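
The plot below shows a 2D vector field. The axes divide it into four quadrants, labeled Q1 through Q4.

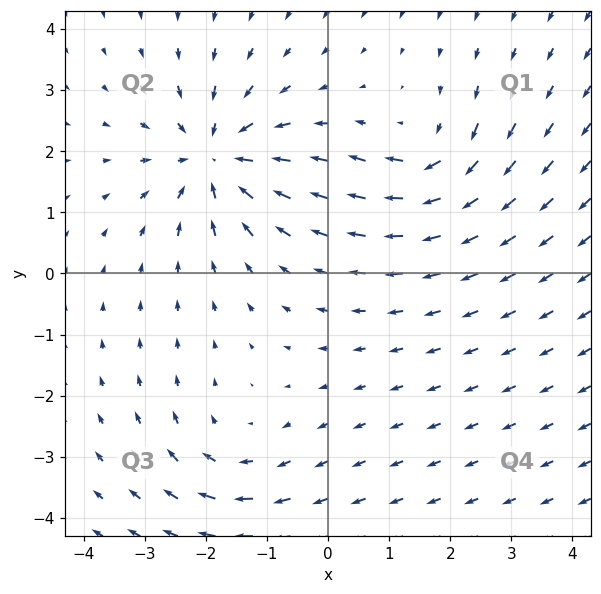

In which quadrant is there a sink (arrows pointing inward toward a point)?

The sink sits at approximately (-1.8, 1.9), which lies in quadrant Q2. The divergence there is about -5, negative as expected for a sink.

Q2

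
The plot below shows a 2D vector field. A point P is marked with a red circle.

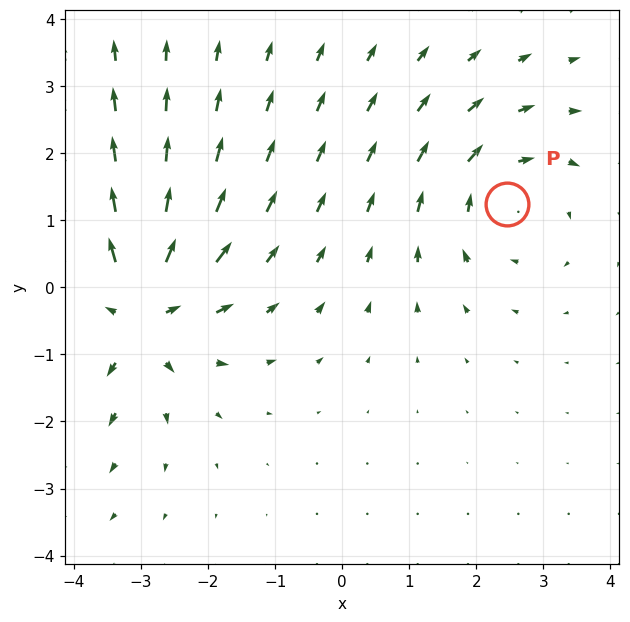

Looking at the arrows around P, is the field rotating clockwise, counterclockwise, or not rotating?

Near P at (2.5, 1.2) the arrows circulate clockwise. The curl (z-component) there is about -3; negative curl means clockwise rotation.

clockwise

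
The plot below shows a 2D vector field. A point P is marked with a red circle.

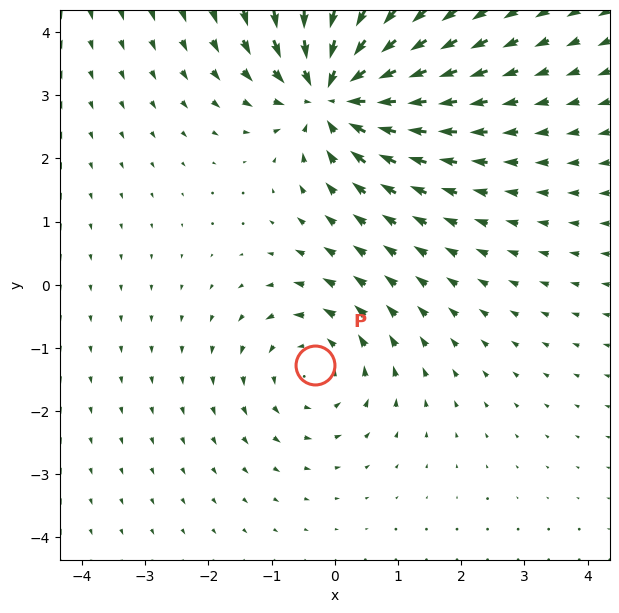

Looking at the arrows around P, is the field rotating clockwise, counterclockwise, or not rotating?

counterclockwise

Near P at (-0.3, -1.3) the arrows circulate counterclockwise. The curl (z-component) there is about +3; positive curl means counterclockwise rotation.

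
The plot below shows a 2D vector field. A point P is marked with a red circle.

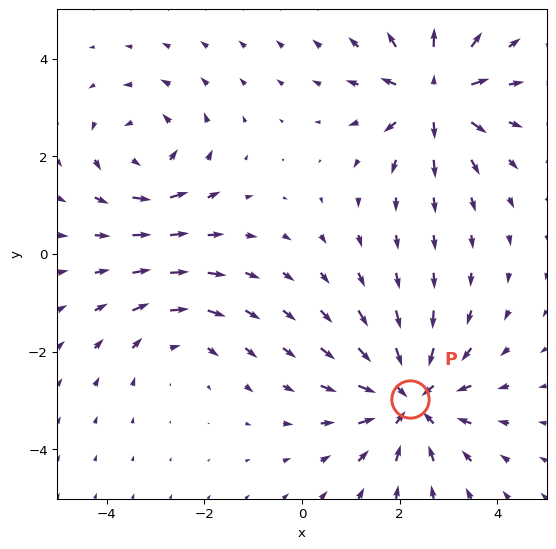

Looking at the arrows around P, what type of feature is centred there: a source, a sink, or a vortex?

At P (2.2, -3.0) the arrows converge inward. Divergence about -5, curl ≈0 — negative divergence with near-zero curl is a sink.

sink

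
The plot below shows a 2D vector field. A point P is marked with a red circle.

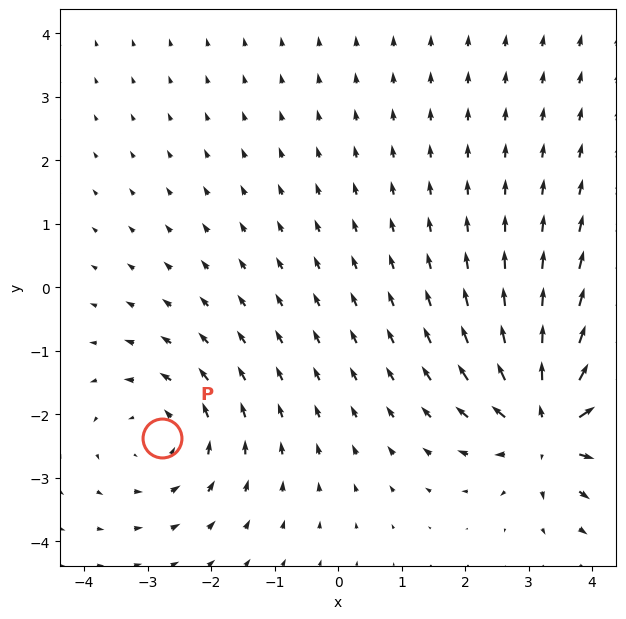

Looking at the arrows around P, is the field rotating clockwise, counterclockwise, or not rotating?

Near P at (-2.8, -2.4) the arrows circulate counterclockwise. The curl (z-component) there is about +3; positive curl means counterclockwise rotation.

counterclockwise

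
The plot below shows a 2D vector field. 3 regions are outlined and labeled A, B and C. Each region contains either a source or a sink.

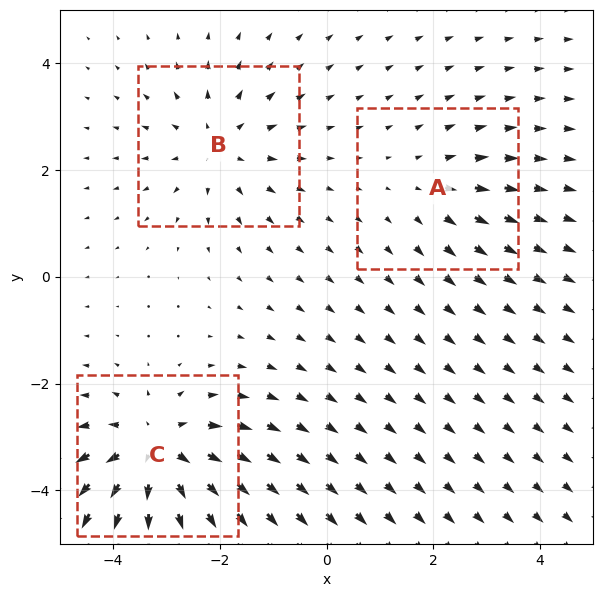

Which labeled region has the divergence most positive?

C

Divergence at each region's feature centre — A: about +2, B: about +3, C: about +5. Region C is most positive.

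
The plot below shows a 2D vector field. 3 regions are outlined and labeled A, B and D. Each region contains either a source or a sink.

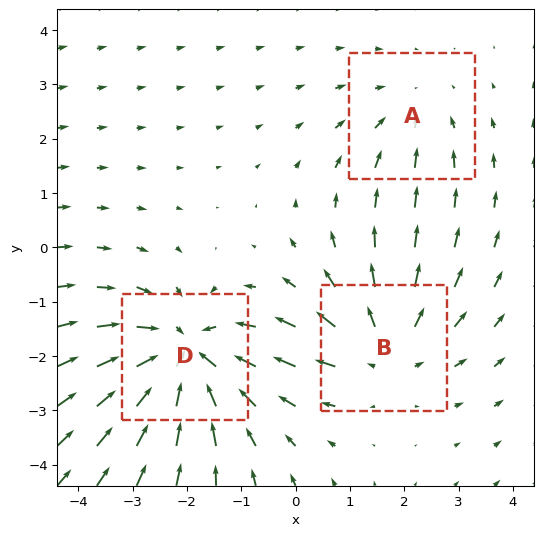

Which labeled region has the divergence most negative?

Divergence at each region's feature centre — A: about -2, B: about +3, D: about -4. Region D is most negative.

D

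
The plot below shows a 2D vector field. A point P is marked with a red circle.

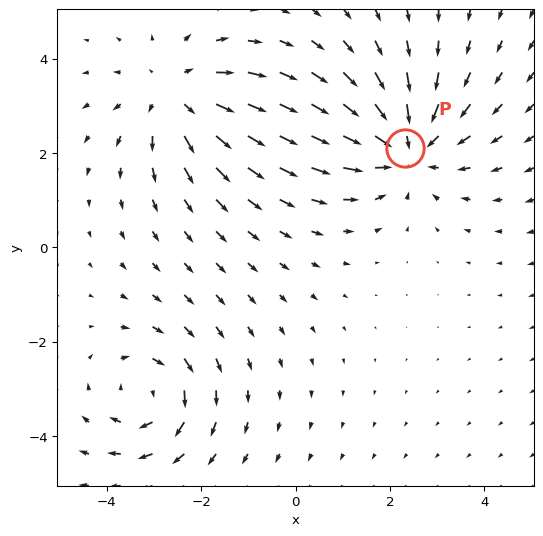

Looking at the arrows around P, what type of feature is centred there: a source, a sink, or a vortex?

sink

At P (2.3, 2.1) the arrows converge inward. Divergence about -4, curl ≈0 — negative divergence with near-zero curl is a sink.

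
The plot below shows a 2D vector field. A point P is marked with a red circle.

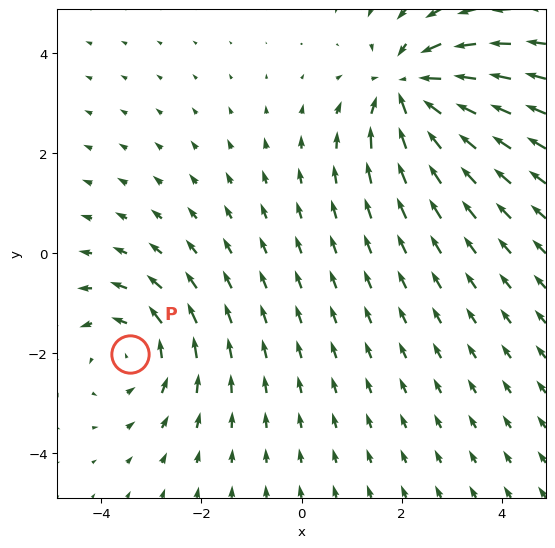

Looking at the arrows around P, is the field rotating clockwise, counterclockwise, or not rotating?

Near P at (-3.4, -2.0) the arrows circulate counterclockwise. The curl (z-component) there is about +2; positive curl means counterclockwise rotation.

counterclockwise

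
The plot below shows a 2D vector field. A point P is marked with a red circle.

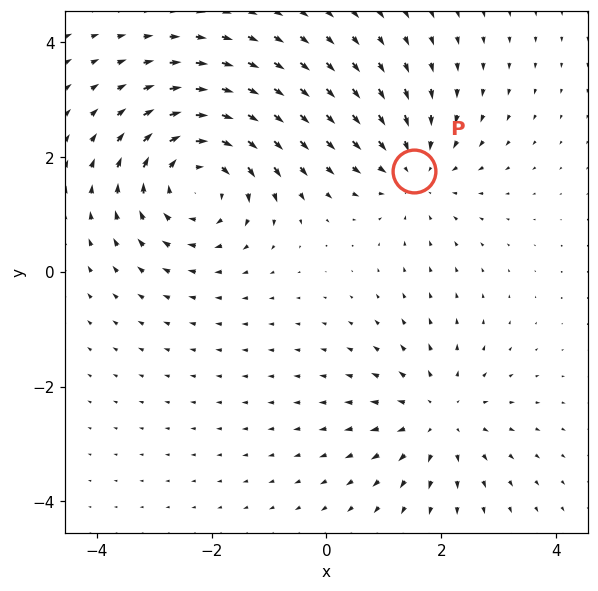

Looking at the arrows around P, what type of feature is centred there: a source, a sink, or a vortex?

sink

At P (1.5, 1.8) the arrows converge inward. Divergence about -3, curl ≈0 — negative divergence with near-zero curl is a sink.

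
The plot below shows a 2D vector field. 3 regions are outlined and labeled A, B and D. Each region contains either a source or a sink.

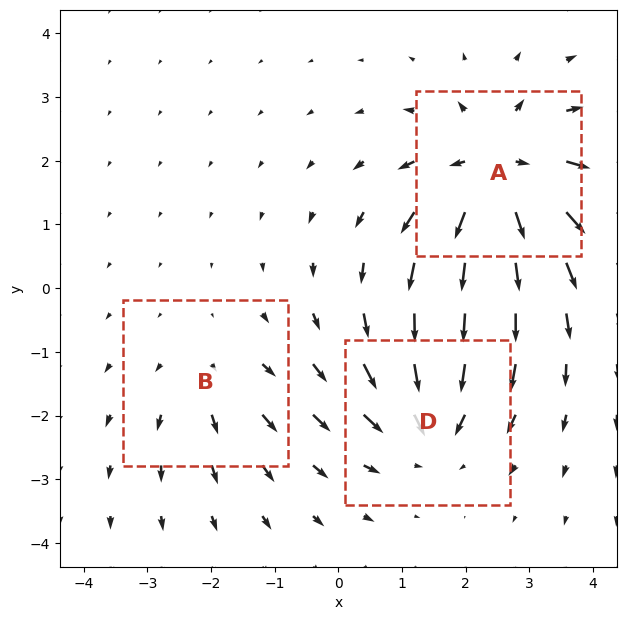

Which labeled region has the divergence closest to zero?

B

Divergence at each region's feature centre — A: about +5, B: about +2, D: about -4. Region B is closest to zero.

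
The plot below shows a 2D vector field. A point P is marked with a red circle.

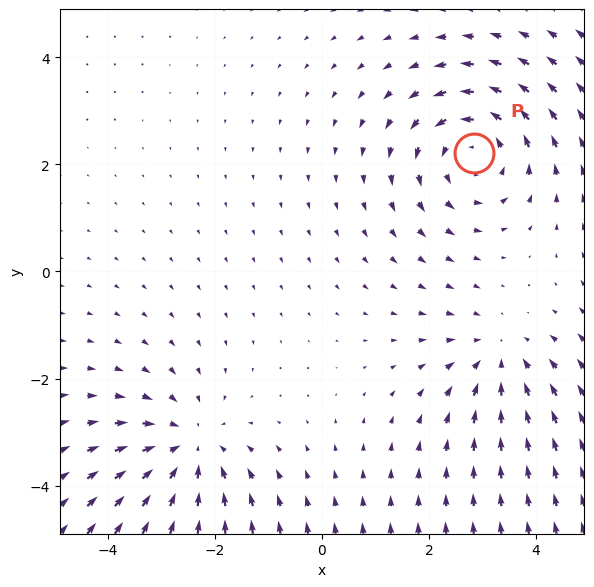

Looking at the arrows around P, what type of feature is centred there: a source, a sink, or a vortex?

At P (2.8, 2.2) the arrows circulate counterclockwise. Divergence ≈0, curl about +4 — near-zero divergence with nonzero curl is a vortex.

vortex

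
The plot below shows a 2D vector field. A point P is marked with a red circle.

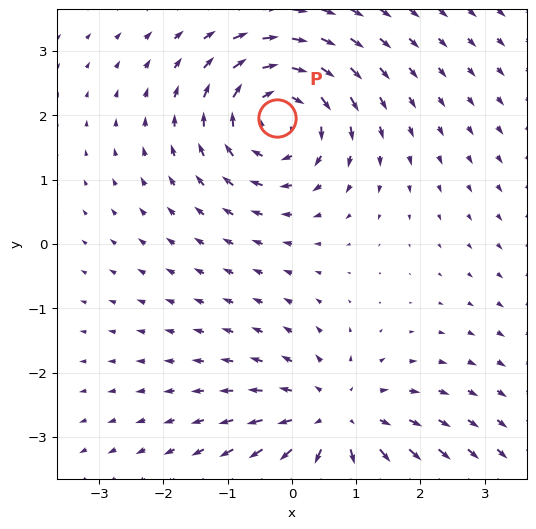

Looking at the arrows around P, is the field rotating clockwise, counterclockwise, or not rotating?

Near P at (-0.2, 2.0) the arrows circulate clockwise. The curl (z-component) there is about -6; negative curl means clockwise rotation.

clockwise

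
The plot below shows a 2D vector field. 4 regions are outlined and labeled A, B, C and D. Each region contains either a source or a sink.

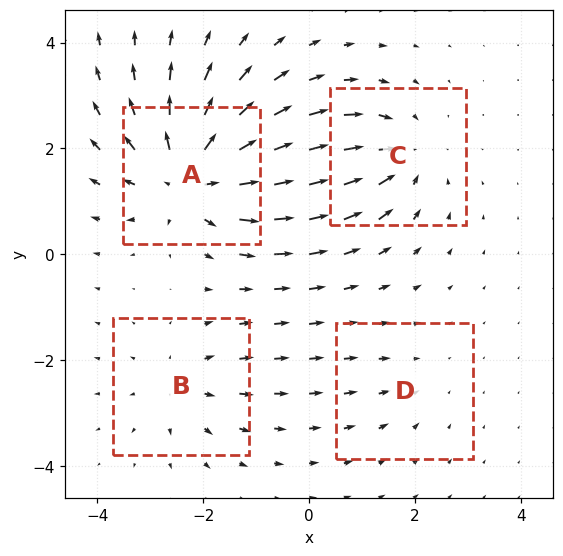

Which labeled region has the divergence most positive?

A

Divergence at each region's feature centre — A: about +7, B: about +3, C: about -4, D: about -2. Region A is most positive.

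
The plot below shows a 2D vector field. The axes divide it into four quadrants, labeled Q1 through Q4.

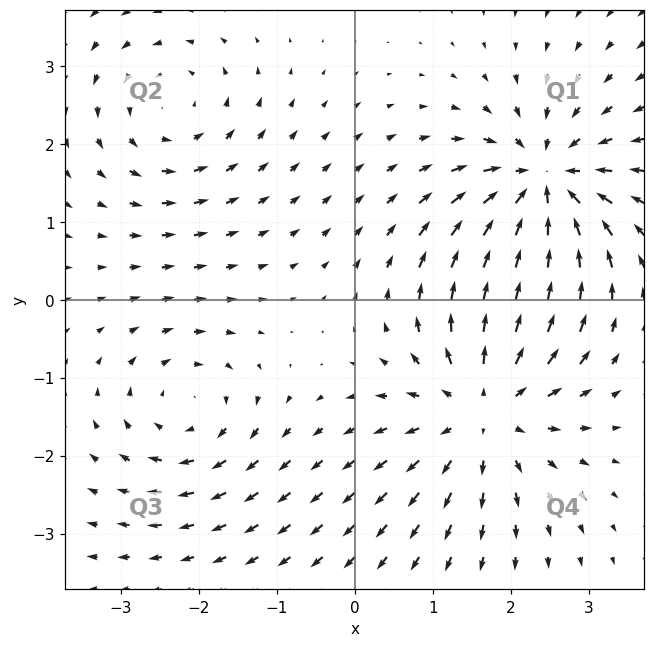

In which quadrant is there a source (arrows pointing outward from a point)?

Q4

The source sits at approximately (1.7, -1.4), which lies in quadrant Q4. The divergence there is about +5, positive as expected for a source.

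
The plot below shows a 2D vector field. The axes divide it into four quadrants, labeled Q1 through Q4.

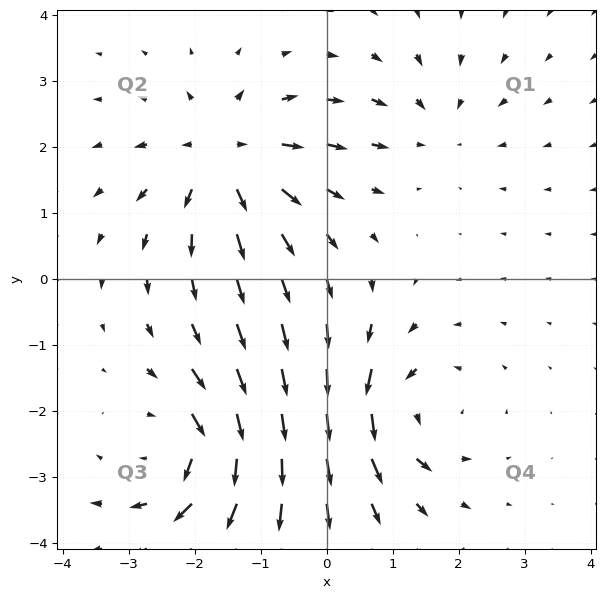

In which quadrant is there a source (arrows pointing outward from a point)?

The source sits at approximately (-1.5, 1.8), which lies in quadrant Q2. The divergence there is about +5, positive as expected for a source.

Q2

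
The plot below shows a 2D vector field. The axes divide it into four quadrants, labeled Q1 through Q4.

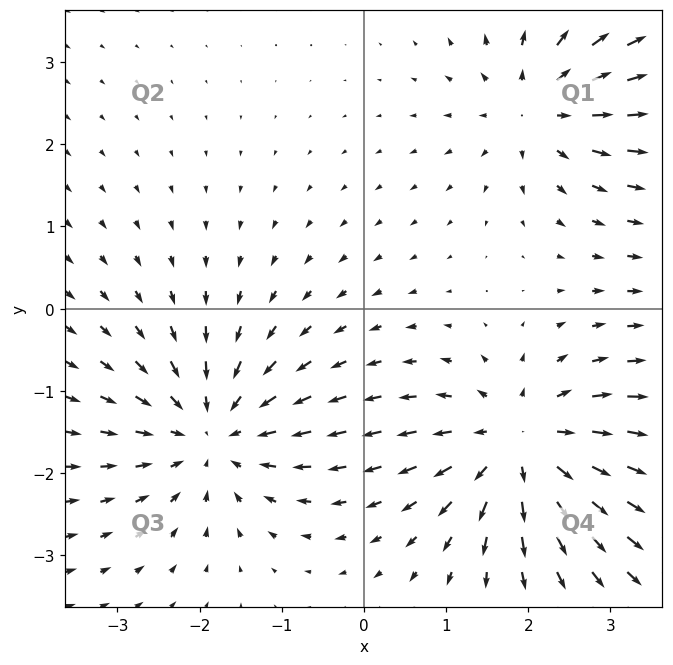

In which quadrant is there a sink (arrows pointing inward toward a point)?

The sink sits at approximately (-1.8, -1.5), which lies in quadrant Q3. The divergence there is about -5, negative as expected for a sink.

Q3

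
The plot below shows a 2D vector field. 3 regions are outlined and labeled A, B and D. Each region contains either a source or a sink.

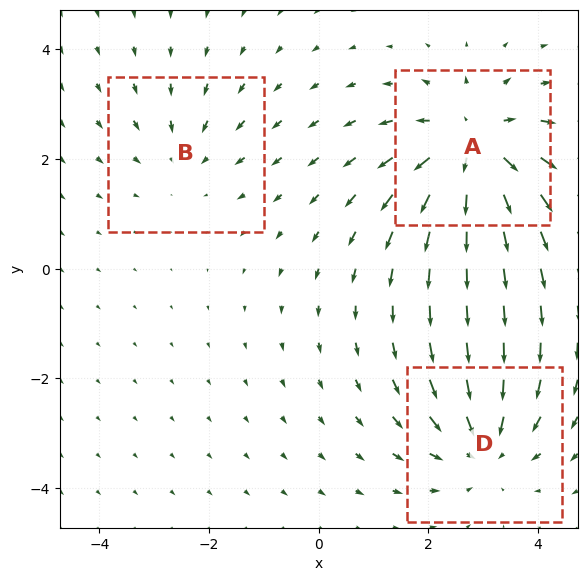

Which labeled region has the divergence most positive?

A

Divergence at each region's feature centre — A: about +4, B: about -2, D: about -3. Region A is most positive.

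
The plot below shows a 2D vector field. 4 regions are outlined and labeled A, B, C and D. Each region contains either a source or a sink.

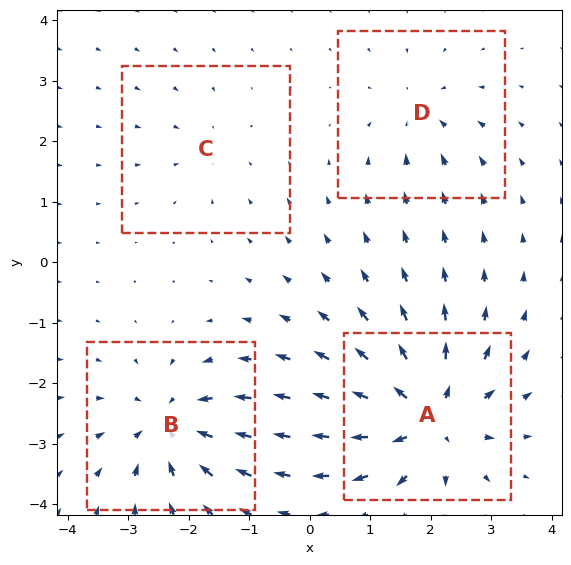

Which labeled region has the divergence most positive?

Divergence at each region's feature centre — A: about +8, B: about -6, C: about -2, D: about -4. Region A is most positive.

A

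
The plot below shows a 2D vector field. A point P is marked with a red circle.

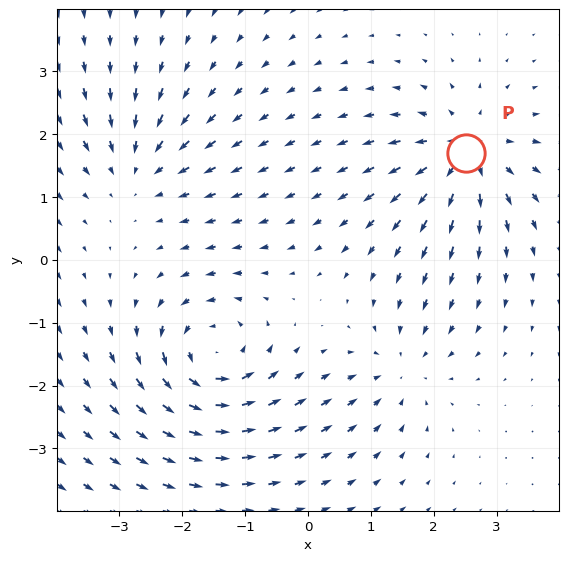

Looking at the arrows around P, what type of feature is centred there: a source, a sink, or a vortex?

source

At P (2.5, 1.7) the arrows spread outward. Divergence about +6, curl ≈0 — positive divergence with near-zero curl is a source.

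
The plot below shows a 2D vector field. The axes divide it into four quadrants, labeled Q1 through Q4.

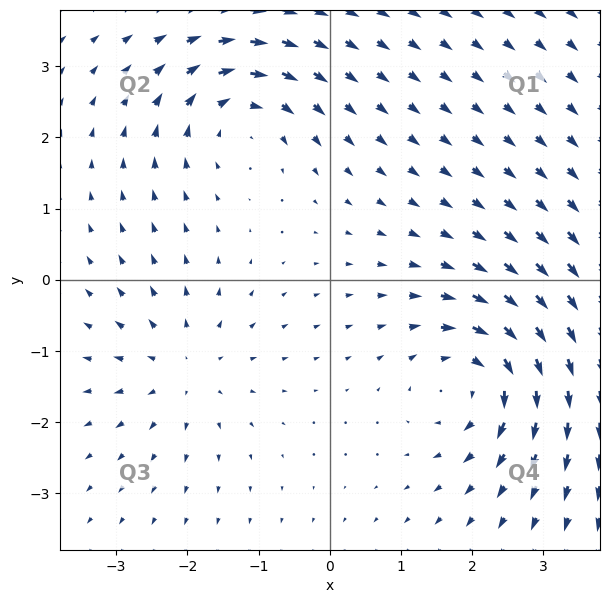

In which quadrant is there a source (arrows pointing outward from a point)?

Q3

The source sits at approximately (-2.0, -1.2), which lies in quadrant Q3. The divergence there is about +4, positive as expected for a source.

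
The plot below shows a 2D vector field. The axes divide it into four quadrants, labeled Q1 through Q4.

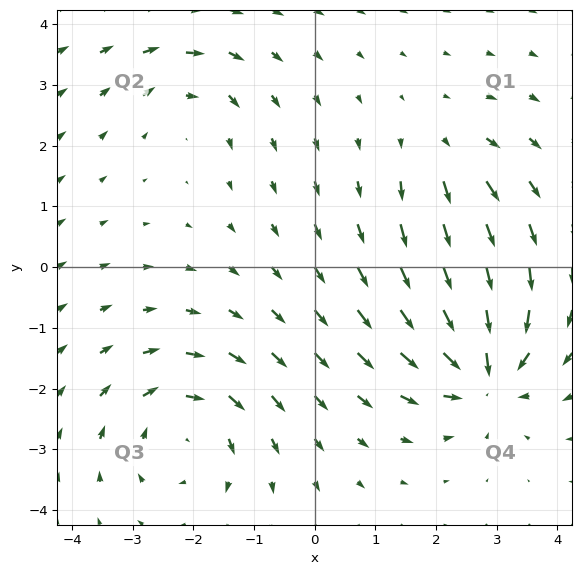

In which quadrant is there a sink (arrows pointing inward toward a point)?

Q4

The sink sits at approximately (2.8, -1.7), which lies in quadrant Q4. The divergence there is about -6, negative as expected for a sink.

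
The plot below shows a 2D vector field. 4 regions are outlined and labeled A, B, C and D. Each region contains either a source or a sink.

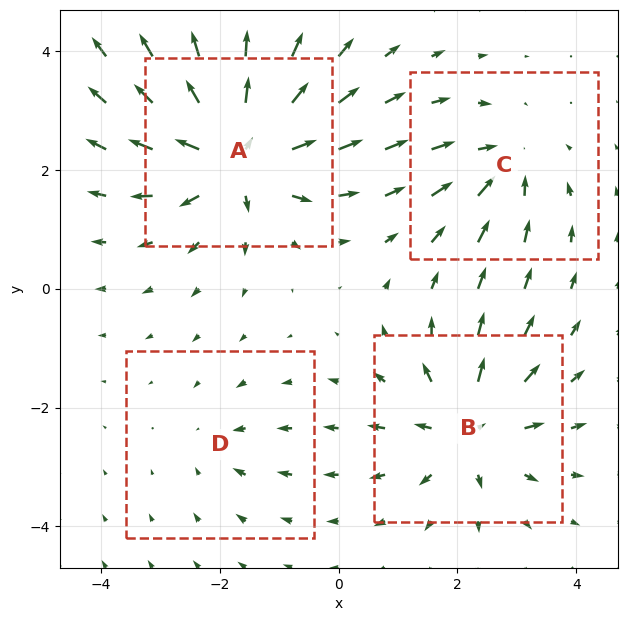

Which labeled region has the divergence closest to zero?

D

Divergence at each region's feature centre — A: about +8, B: about +5, C: about -4, D: about -2. Region D is closest to zero.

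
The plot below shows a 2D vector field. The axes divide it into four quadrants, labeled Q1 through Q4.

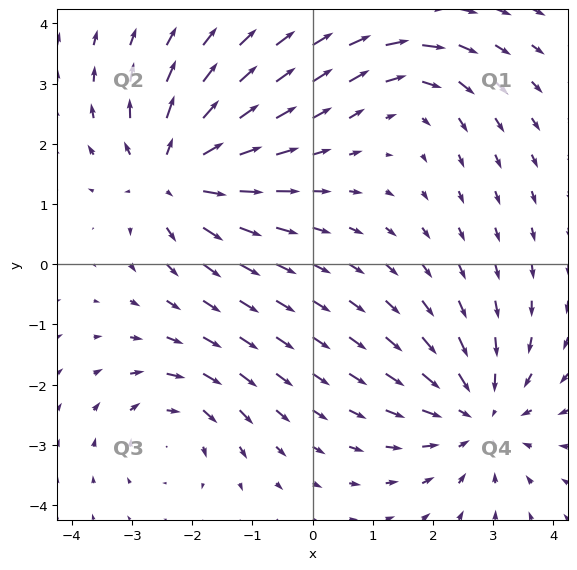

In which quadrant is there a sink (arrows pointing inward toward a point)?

The sink sits at approximately (2.8, -2.5), which lies in quadrant Q4. The divergence there is about -4, negative as expected for a sink.

Q4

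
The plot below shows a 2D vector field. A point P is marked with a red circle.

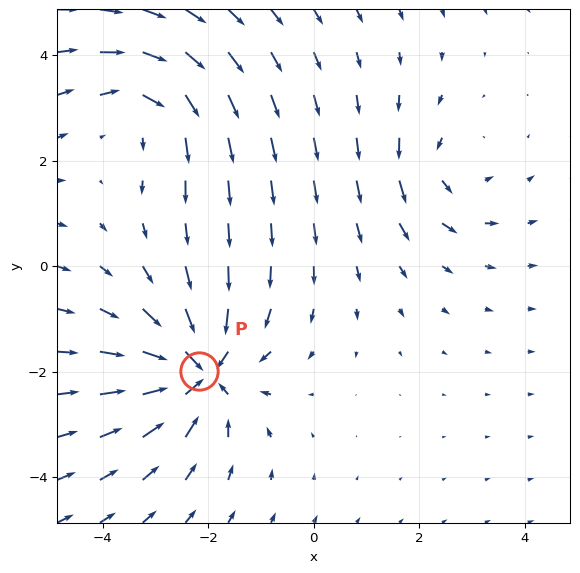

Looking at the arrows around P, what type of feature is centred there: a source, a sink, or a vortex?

sink

At P (-2.2, -2.0) the arrows converge inward. Divergence about -6, curl ≈0 — negative divergence with near-zero curl is a sink.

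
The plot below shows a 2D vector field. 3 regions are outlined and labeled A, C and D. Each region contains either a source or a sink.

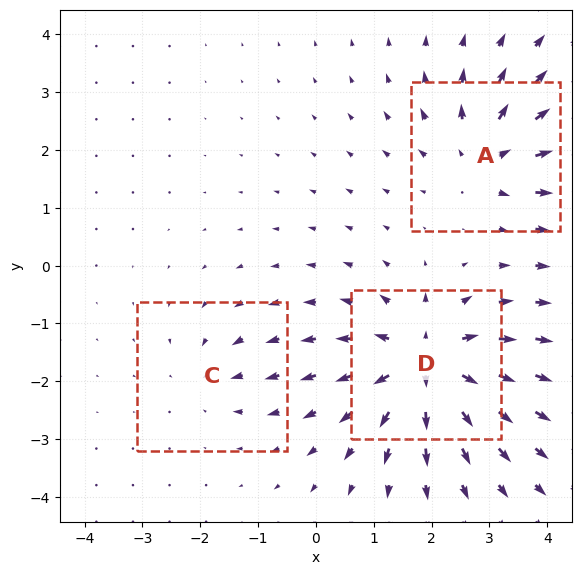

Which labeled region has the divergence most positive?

Divergence at each region's feature centre — A: about +4, C: about -2, D: about +6. Region D is most positive.

D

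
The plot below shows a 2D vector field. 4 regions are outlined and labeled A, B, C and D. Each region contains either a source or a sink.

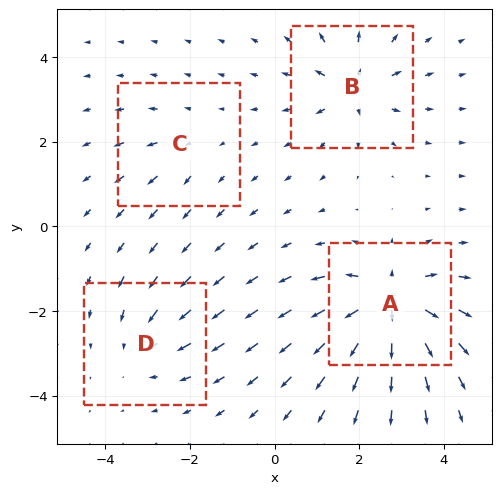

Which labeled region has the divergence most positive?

A

Divergence at each region's feature centre — A: about +8, B: about +6, C: about +2, D: about -4. Region A is most positive.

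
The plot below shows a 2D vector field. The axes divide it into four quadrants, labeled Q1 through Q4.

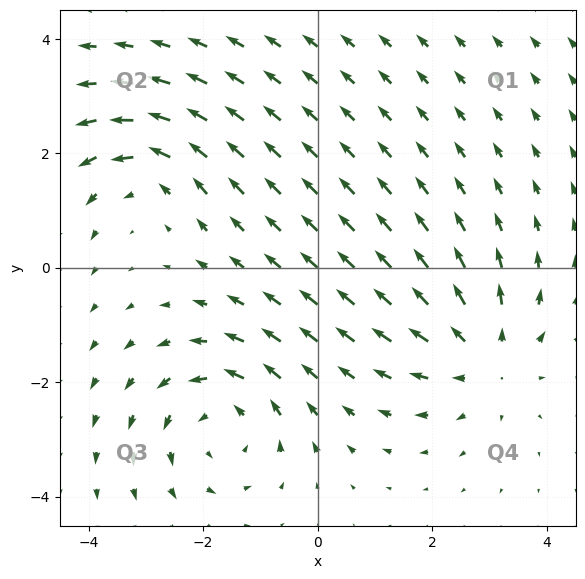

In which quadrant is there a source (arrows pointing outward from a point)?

The source sits at approximately (2.9, -1.6), which lies in quadrant Q4. The divergence there is about +3, positive as expected for a source.

Q4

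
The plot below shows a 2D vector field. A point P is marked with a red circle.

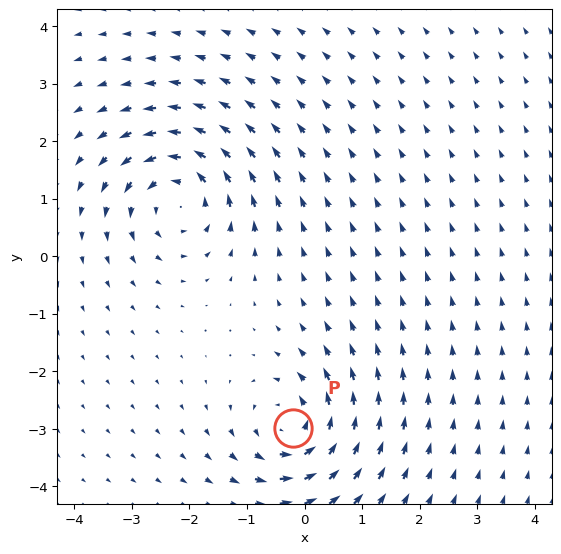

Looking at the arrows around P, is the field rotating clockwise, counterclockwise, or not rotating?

counterclockwise

Near P at (-0.2, -3.0) the arrows circulate counterclockwise. The curl (z-component) there is about +6; positive curl means counterclockwise rotation.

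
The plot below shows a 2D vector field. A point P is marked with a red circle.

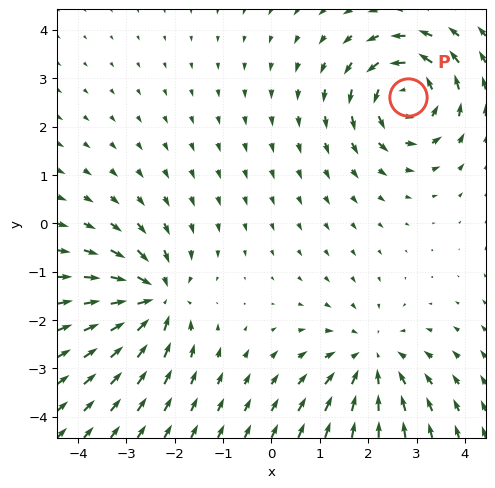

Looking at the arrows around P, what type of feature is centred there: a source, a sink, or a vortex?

At P (2.8, 2.6) the arrows circulate counterclockwise. Divergence ≈0, curl about +6 — near-zero divergence with nonzero curl is a vortex.

vortex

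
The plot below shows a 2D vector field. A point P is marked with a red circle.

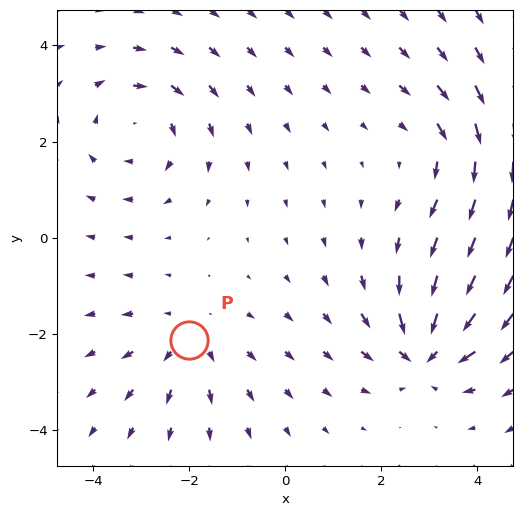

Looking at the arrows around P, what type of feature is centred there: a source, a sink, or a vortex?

At P (-2.0, -2.1) the arrows spread outward. Divergence about +3, curl ≈0 — positive divergence with near-zero curl is a source.

source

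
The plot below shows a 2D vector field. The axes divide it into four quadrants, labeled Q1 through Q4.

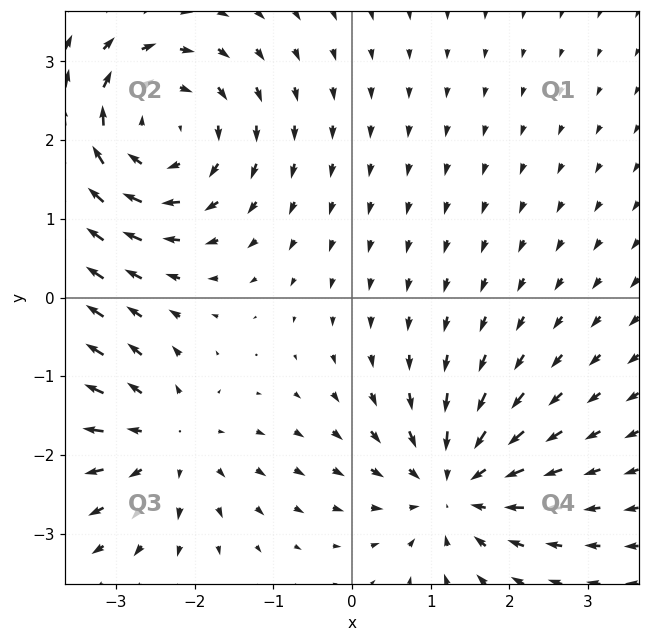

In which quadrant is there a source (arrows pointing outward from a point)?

Q3

The source sits at approximately (-2.4, -1.8), which lies in quadrant Q3. The divergence there is about +4, positive as expected for a source.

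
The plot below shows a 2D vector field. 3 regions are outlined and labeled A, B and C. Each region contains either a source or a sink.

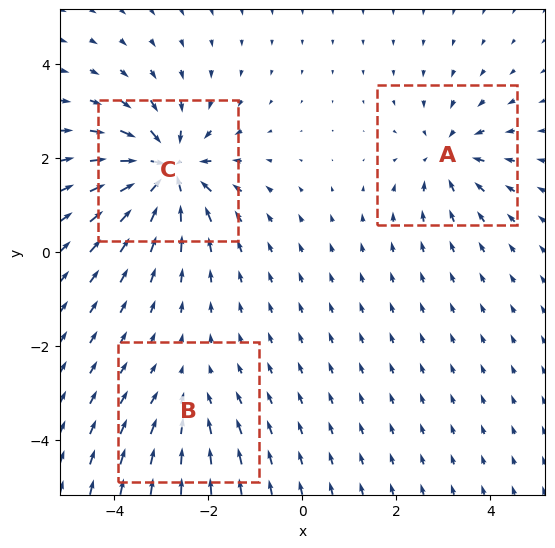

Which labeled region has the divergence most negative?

C

Divergence at each region's feature centre — A: about -3, B: about -2, C: about -6. Region C is most negative.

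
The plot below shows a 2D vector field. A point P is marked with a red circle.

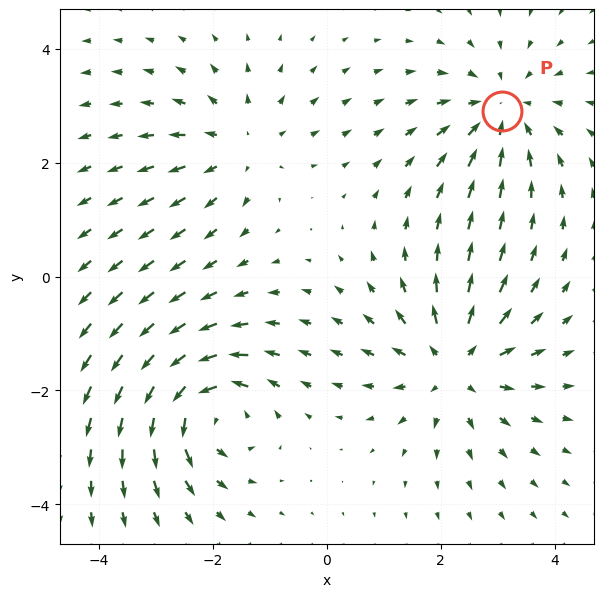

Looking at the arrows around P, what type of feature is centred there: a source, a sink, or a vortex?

sink

At P (3.1, 2.9) the arrows converge inward. Divergence about -3, curl ≈0 — negative divergence with near-zero curl is a sink.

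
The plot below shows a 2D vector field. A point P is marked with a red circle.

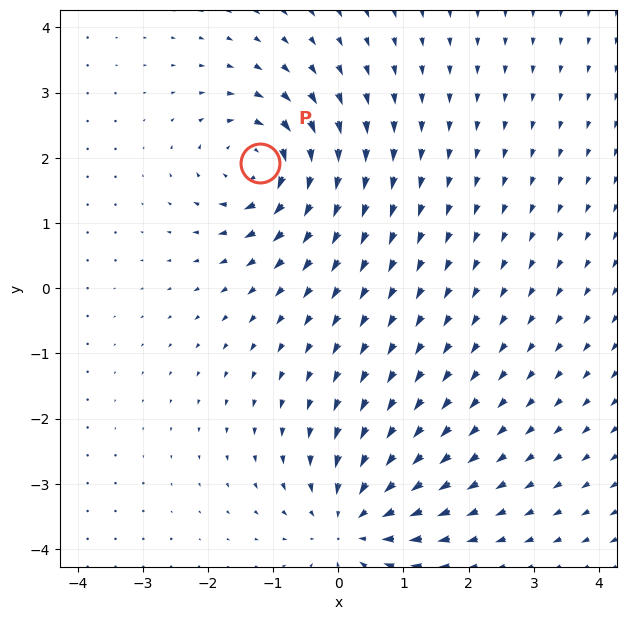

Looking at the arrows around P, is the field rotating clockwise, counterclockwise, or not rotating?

Near P at (-1.2, 1.9) the arrows circulate clockwise. The curl (z-component) there is about -7; negative curl means clockwise rotation.

clockwise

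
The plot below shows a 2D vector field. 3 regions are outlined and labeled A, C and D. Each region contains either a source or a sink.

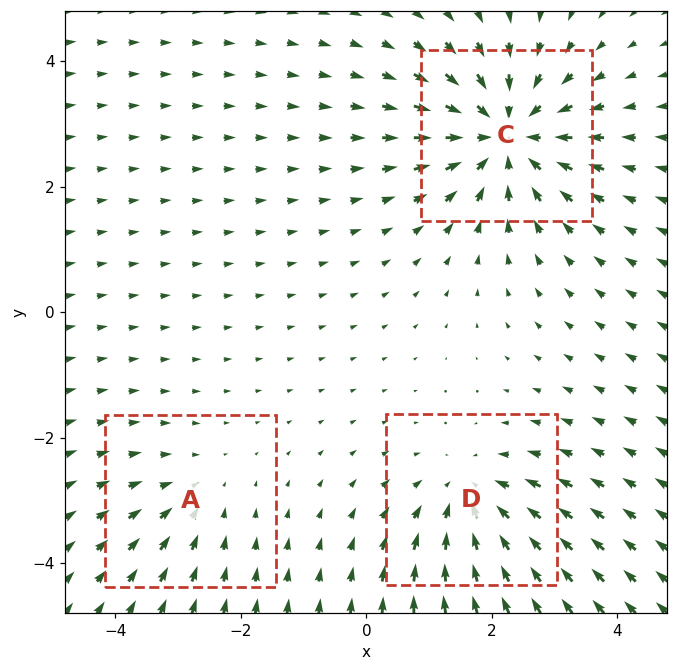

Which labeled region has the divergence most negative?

C

Divergence at each region's feature centre — A: about -2, C: about -5, D: about -3. Region C is most negative.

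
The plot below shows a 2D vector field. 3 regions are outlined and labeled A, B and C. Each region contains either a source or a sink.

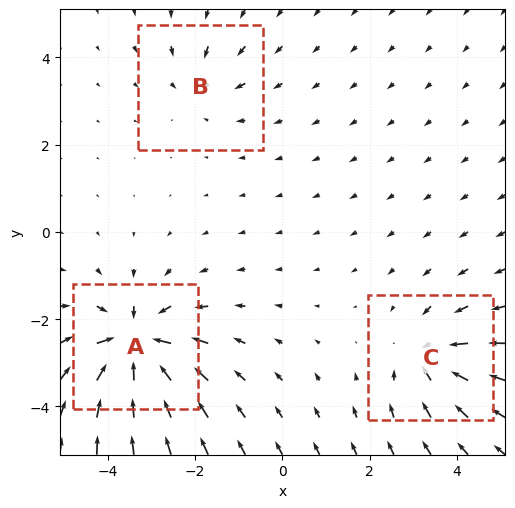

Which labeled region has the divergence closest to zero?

Divergence at each region's feature centre — A: about -6, B: about -3, C: about -4. Region B is closest to zero.

B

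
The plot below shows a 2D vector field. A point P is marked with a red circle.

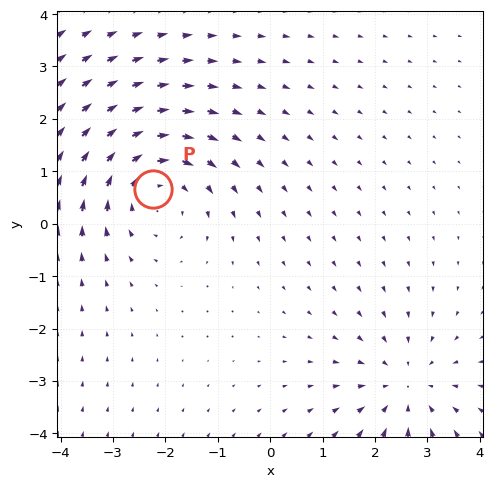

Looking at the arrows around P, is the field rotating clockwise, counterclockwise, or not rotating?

Near P at (-2.2, 0.7) the arrows circulate clockwise. The curl (z-component) there is about -4; negative curl means clockwise rotation.

clockwise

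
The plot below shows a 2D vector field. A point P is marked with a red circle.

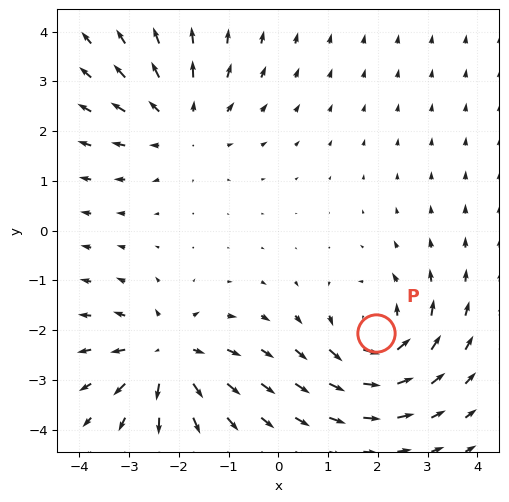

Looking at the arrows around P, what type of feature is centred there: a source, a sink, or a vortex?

vortex

At P (2.0, -2.1) the arrows circulate counterclockwise. Divergence ≈0, curl about +5 — near-zero divergence with nonzero curl is a vortex.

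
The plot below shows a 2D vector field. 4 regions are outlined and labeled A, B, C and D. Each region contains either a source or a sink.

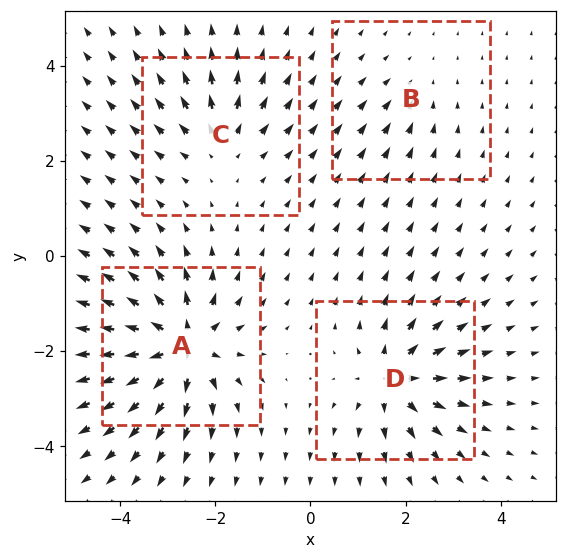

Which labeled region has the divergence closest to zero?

B

Divergence at each region's feature centre — A: about +9, B: about -2, C: about +4, D: about +7. Region B is closest to zero.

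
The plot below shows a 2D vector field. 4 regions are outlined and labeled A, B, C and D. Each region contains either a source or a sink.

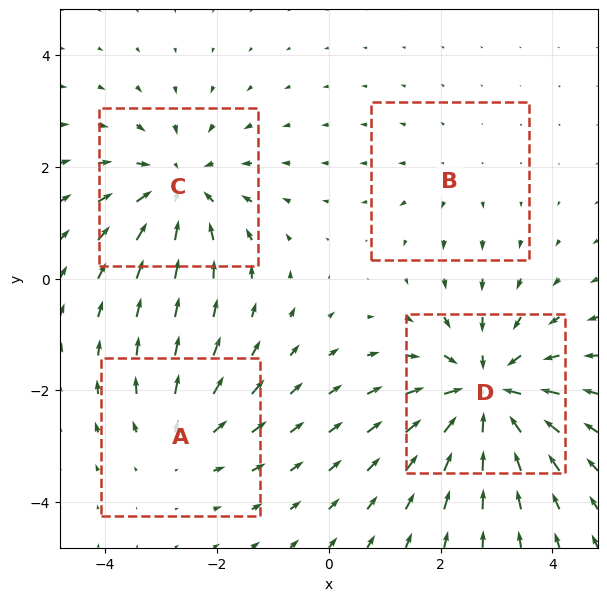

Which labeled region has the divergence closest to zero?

B

Divergence at each region's feature centre — A: about +3, B: about +2, C: about -5, D: about -7. Region B is closest to zero.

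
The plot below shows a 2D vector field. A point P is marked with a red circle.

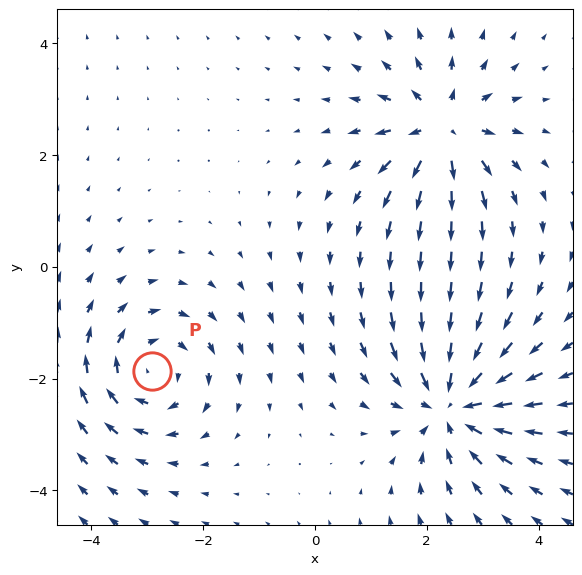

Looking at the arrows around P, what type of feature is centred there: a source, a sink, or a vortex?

At P (-2.9, -1.9) the arrows circulate clockwise. Divergence ≈0, curl about -3 — near-zero divergence with nonzero curl is a vortex.

vortex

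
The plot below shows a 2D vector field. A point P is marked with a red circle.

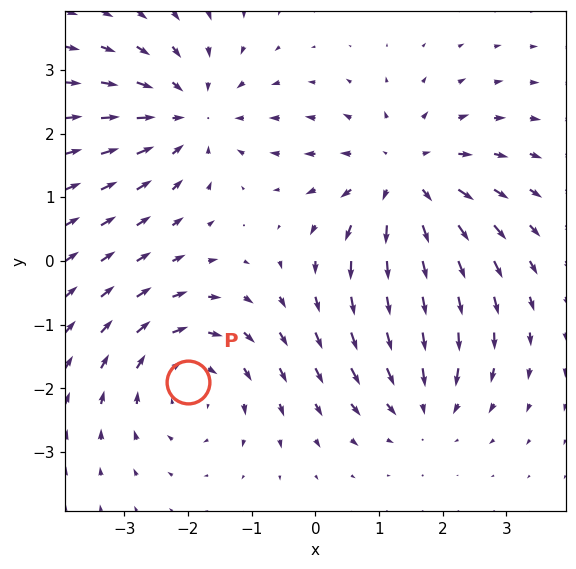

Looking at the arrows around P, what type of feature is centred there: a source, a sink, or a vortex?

At P (-2.0, -1.9) the arrows circulate clockwise. Divergence ≈0, curl about -3 — near-zero divergence with nonzero curl is a vortex.

vortex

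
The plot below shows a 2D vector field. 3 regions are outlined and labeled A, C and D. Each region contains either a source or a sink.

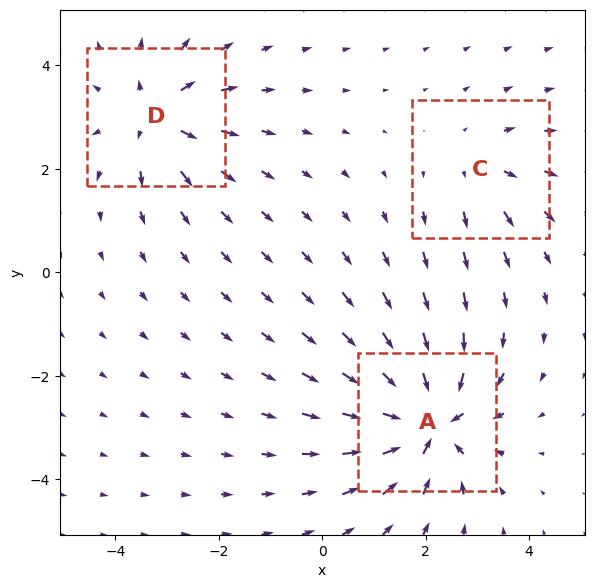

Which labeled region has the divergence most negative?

Divergence at each region's feature centre — A: about -5, C: about +2, D: about +4. Region A is most negative.

A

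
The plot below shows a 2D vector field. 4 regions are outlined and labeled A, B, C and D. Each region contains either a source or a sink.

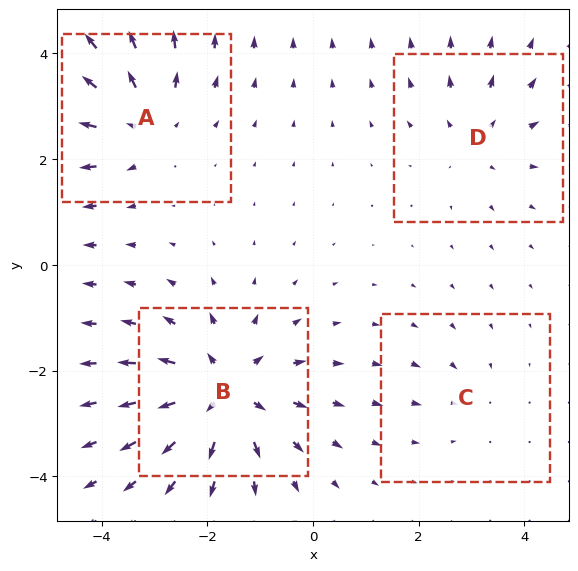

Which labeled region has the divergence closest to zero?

C

Divergence at each region's feature centre — A: about +5, B: about +7, C: about -2, D: about +3. Region C is closest to zero.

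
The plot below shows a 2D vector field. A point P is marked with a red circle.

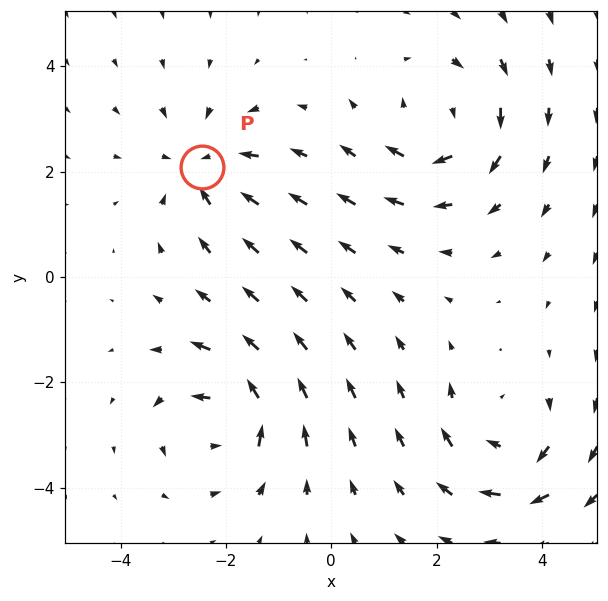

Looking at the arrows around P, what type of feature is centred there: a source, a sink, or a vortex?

sink

At P (-2.4, 2.1) the arrows converge inward. Divergence about -4, curl ≈0 — negative divergence with near-zero curl is a sink.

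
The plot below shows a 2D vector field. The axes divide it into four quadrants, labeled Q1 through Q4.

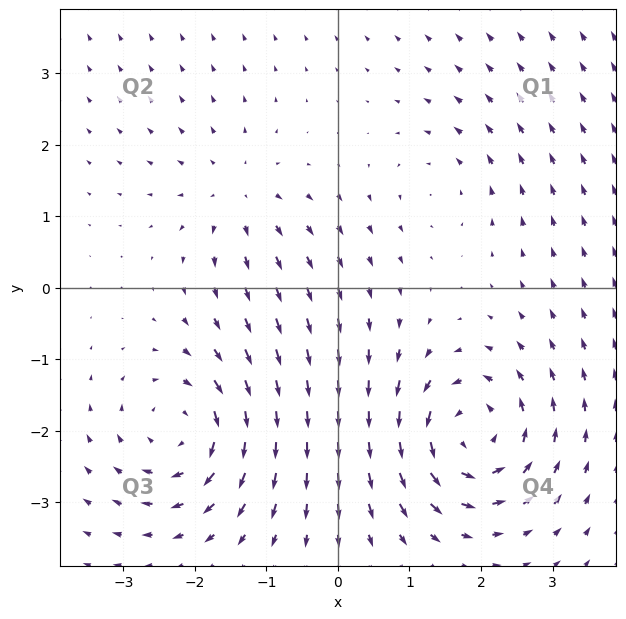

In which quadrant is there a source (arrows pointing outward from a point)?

The source sits at approximately (-1.4, 1.3), which lies in quadrant Q2. The divergence there is about +3, positive as expected for a source.

Q2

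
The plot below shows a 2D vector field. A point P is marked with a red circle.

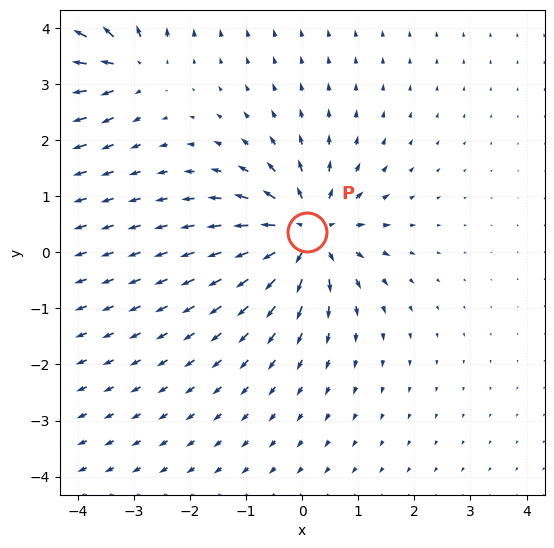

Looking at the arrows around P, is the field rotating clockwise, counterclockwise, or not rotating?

Near P at (0.1, 0.4) the arrows show no circulation. The curl there is ≈0.

not rotating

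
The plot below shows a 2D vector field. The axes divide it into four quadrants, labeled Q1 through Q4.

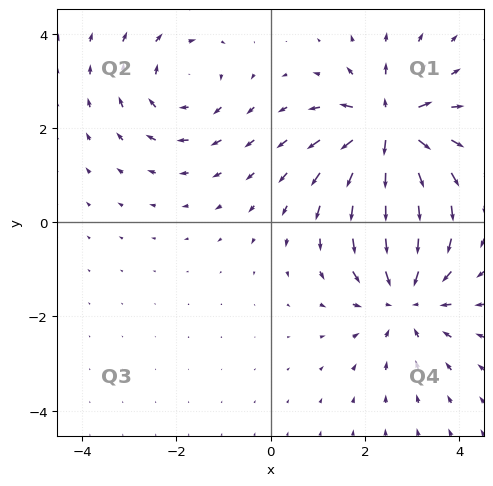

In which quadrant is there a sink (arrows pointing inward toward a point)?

Q4

The sink sits at approximately (2.9, -1.6), which lies in quadrant Q4. The divergence there is about -4, negative as expected for a sink.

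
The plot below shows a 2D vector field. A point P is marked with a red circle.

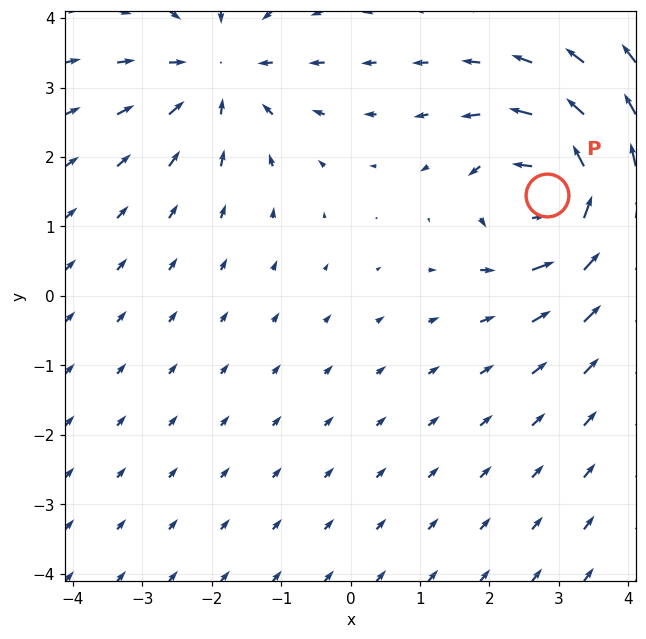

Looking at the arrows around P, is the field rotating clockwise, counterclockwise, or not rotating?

Near P at (2.8, 1.5) the arrows circulate counterclockwise. The curl (z-component) there is about +5; positive curl means counterclockwise rotation.

counterclockwise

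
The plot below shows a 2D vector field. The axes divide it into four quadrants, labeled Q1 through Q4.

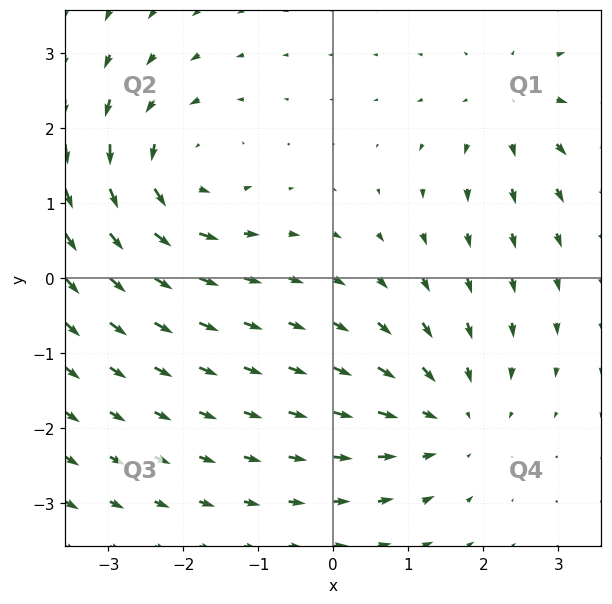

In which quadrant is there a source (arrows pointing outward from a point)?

Q1

The source sits at approximately (2.4, 2.3), which lies in quadrant Q1. The divergence there is about +3, positive as expected for a source.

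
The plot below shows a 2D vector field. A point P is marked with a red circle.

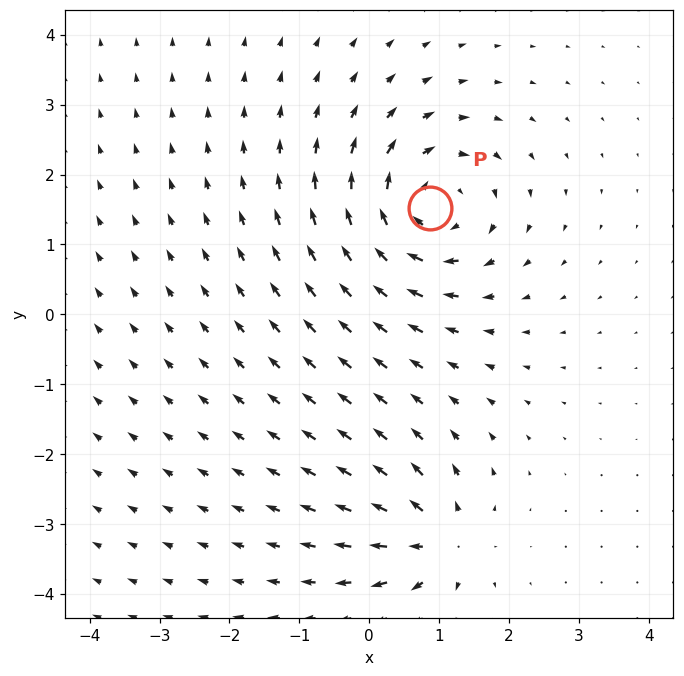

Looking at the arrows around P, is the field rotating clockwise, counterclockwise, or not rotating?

Near P at (0.9, 1.5) the arrows circulate clockwise. The curl (z-component) there is about -5; negative curl means clockwise rotation.

clockwise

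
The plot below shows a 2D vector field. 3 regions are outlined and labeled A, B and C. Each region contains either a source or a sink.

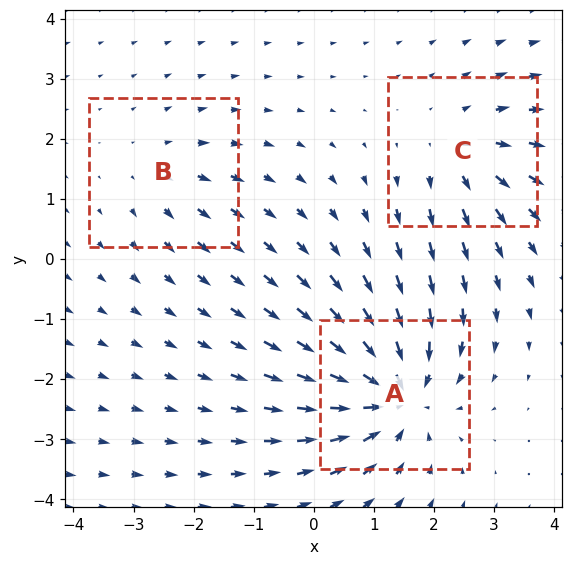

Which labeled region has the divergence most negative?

A

Divergence at each region's feature centre — A: about -5, B: about +2, C: about +3. Region A is most negative.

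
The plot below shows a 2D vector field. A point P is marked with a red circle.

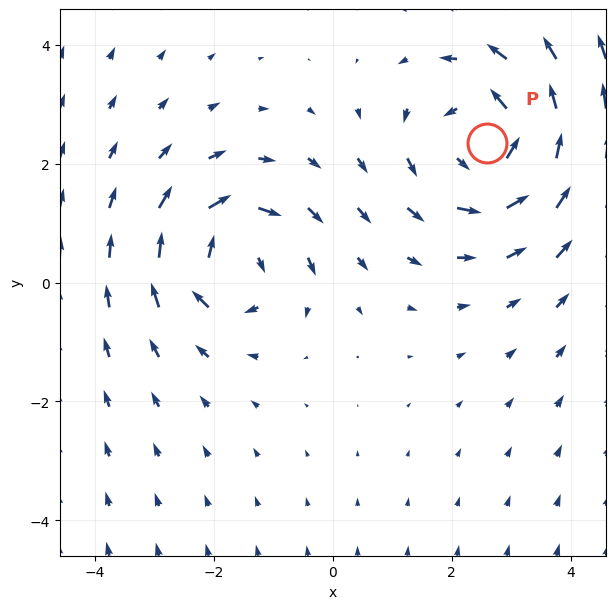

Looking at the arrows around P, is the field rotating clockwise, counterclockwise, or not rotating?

counterclockwise

Near P at (2.6, 2.4) the arrows circulate counterclockwise. The curl (z-component) there is about +3; positive curl means counterclockwise rotation.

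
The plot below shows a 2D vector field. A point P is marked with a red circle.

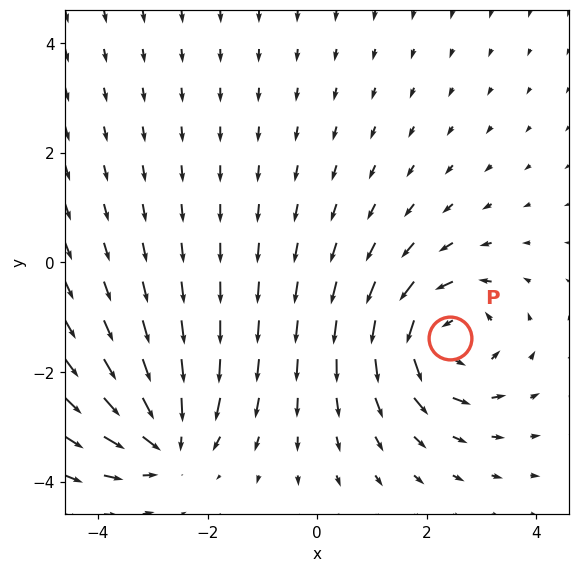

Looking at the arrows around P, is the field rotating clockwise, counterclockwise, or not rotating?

Near P at (2.4, -1.4) the arrows circulate counterclockwise. The curl (z-component) there is about +4; positive curl means counterclockwise rotation.

counterclockwise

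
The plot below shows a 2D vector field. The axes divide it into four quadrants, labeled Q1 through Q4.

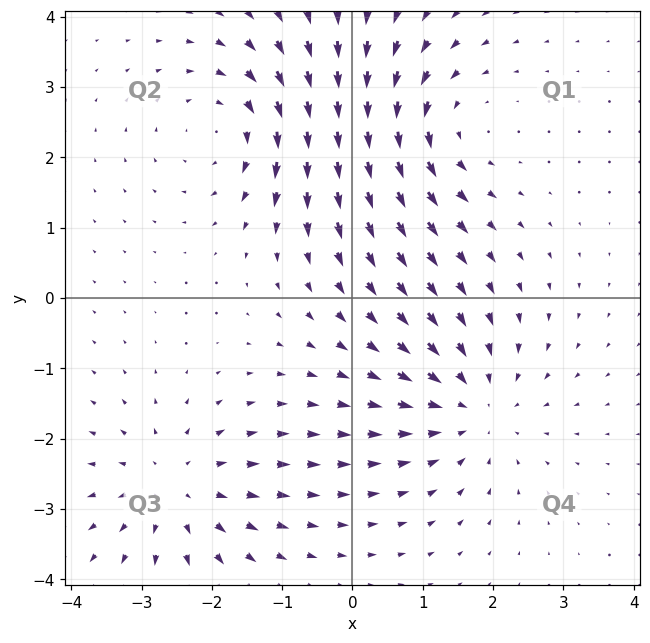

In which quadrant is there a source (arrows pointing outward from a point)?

The source sits at approximately (-2.5, -2.7), which lies in quadrant Q3. The divergence there is about +4, positive as expected for a source.

Q3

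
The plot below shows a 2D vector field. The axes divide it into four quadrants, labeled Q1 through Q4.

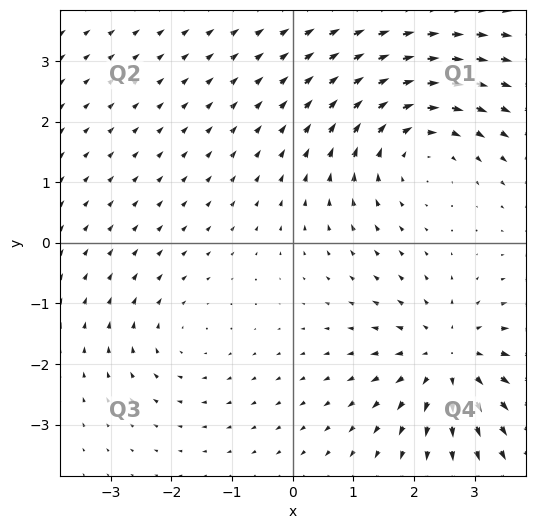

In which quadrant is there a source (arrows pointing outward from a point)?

Q4

The source sits at approximately (2.6, -1.9), which lies in quadrant Q4. The divergence there is about +5, positive as expected for a source.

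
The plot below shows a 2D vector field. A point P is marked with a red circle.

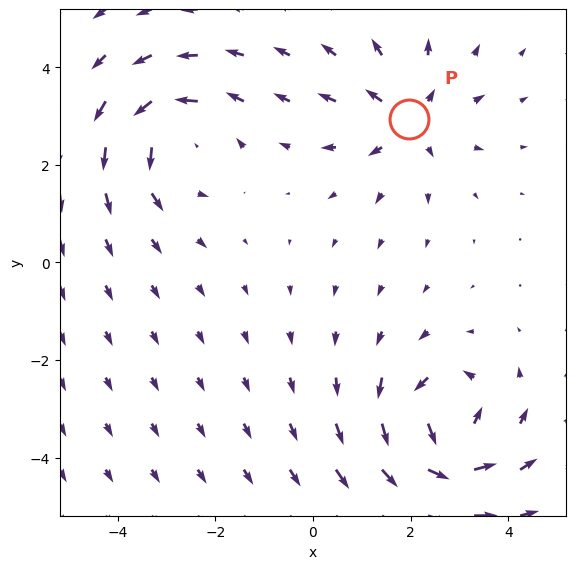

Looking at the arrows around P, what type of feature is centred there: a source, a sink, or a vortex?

source

At P (2.0, 2.9) the arrows spread outward. Divergence about +4, curl ≈0 — positive divergence with near-zero curl is a source.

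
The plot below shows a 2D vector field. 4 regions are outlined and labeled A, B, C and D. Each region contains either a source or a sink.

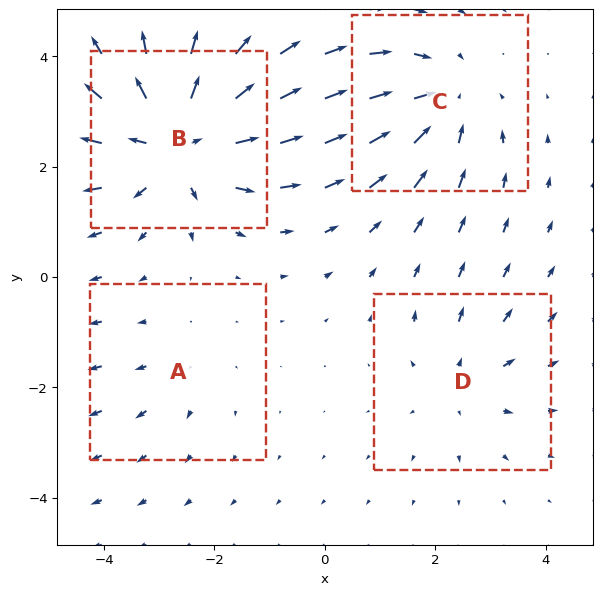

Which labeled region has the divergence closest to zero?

Divergence at each region's feature centre — A: about +2, B: about +6, C: about -4, D: about +3. Region A is closest to zero.

A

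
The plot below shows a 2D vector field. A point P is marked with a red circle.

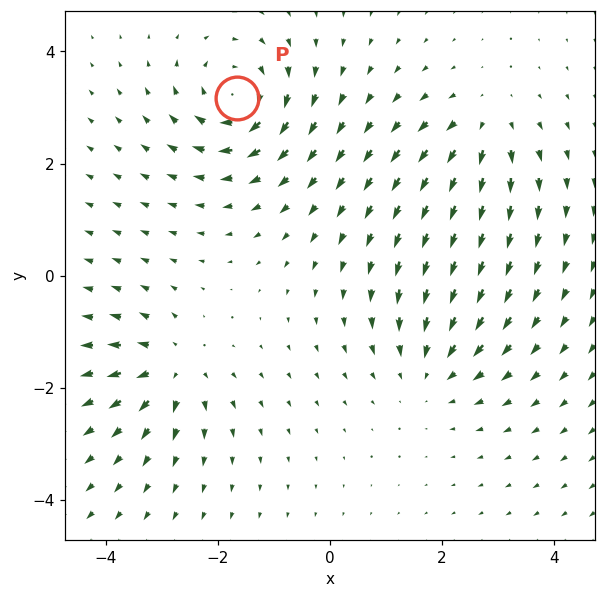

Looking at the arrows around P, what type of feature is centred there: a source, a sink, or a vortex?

At P (-1.7, 3.2) the arrows circulate clockwise. Divergence ≈0, curl about -6 — near-zero divergence with nonzero curl is a vortex.

vortex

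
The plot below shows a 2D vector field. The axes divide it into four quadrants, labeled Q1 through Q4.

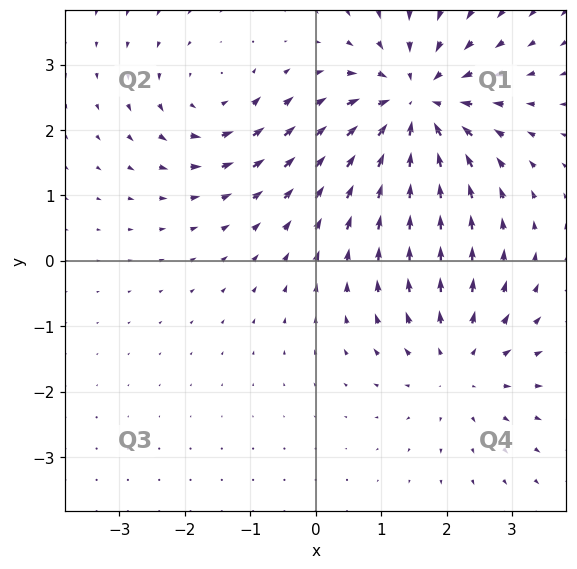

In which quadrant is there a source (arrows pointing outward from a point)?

The source sits at approximately (2.2, -1.6), which lies in quadrant Q4. The divergence there is about +3, positive as expected for a source.

Q4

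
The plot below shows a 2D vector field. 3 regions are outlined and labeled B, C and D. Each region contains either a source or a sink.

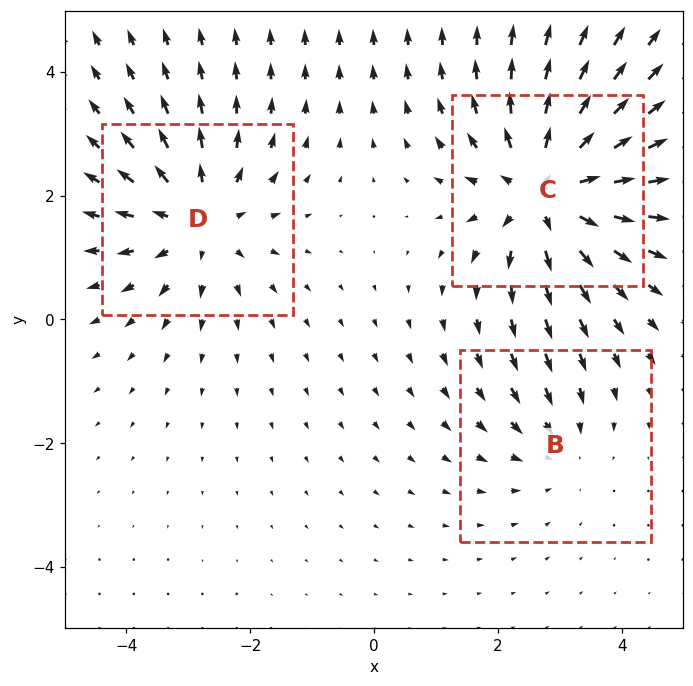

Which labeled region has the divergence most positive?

Divergence at each region's feature centre — B: about -2, C: about +4, D: about +3. Region C is most positive.

C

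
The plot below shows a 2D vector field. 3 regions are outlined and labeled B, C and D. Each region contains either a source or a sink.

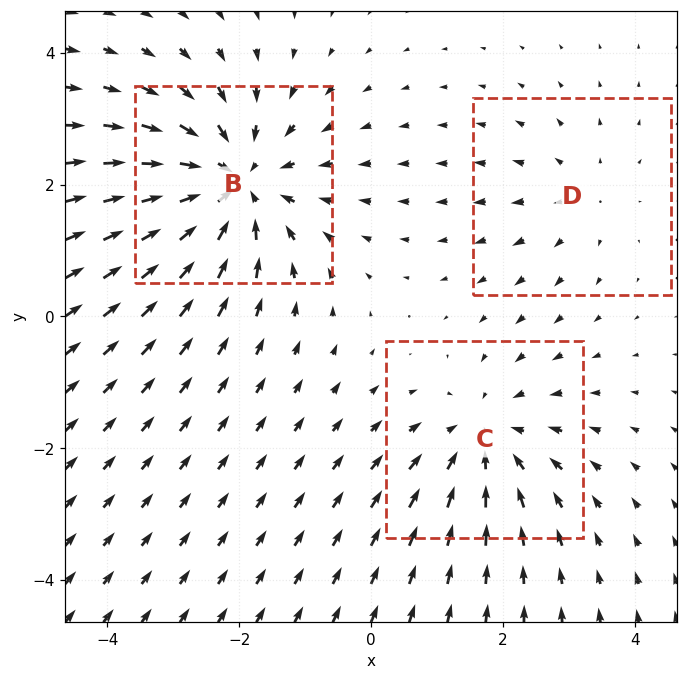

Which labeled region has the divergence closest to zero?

D

Divergence at each region's feature centre — B: about -4, C: about -3, D: about +2. Region D is closest to zero.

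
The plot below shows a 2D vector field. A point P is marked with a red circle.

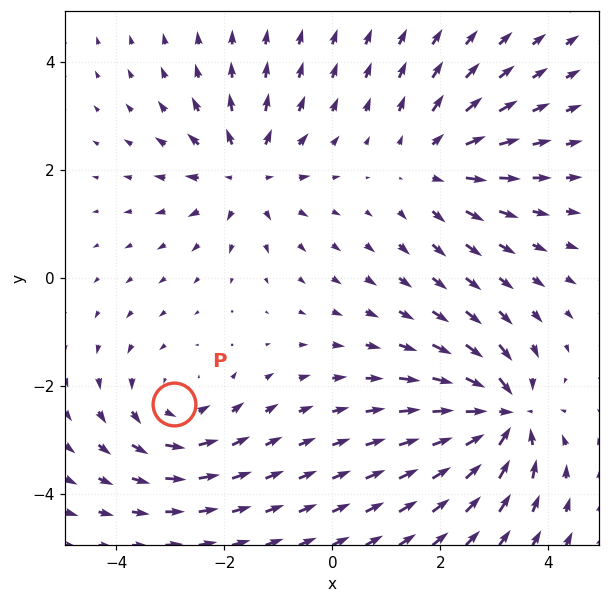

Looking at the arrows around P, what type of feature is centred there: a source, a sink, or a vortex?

vortex

At P (-2.9, -2.3) the arrows circulate counterclockwise. Divergence ≈0, curl about +3 — near-zero divergence with nonzero curl is a vortex.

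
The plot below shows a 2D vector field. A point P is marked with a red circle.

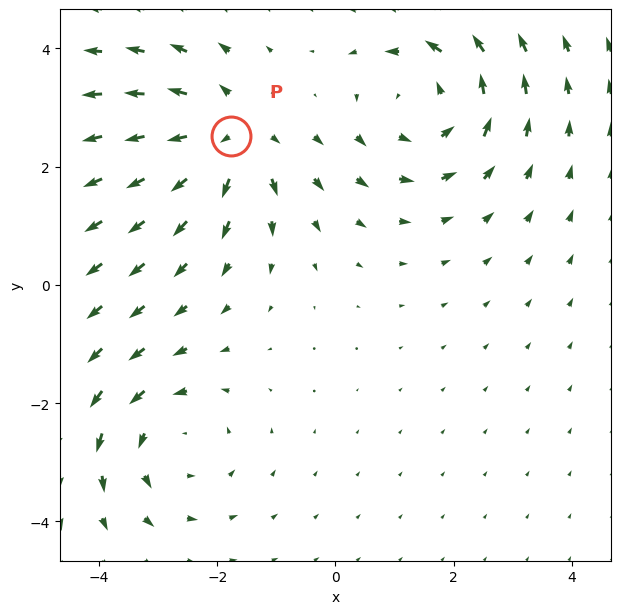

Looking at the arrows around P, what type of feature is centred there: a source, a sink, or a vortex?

At P (-1.8, 2.5) the arrows spread outward. Divergence about +5, curl ≈0 — positive divergence with near-zero curl is a source.

source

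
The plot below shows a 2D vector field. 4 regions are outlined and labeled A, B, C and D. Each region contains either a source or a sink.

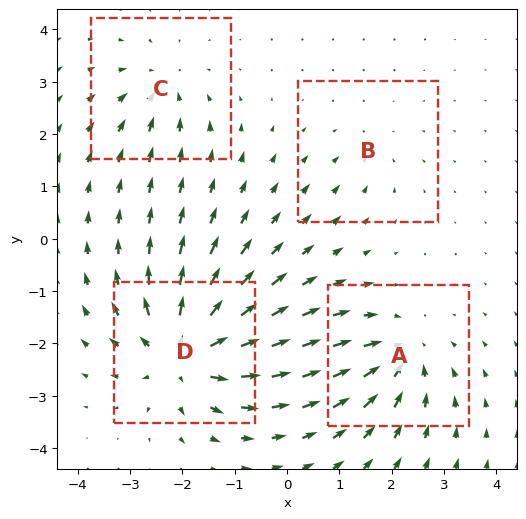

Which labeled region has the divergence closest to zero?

Divergence at each region's feature centre — A: about -5, B: about -2, C: about -4, D: about +8. Region B is closest to zero.

B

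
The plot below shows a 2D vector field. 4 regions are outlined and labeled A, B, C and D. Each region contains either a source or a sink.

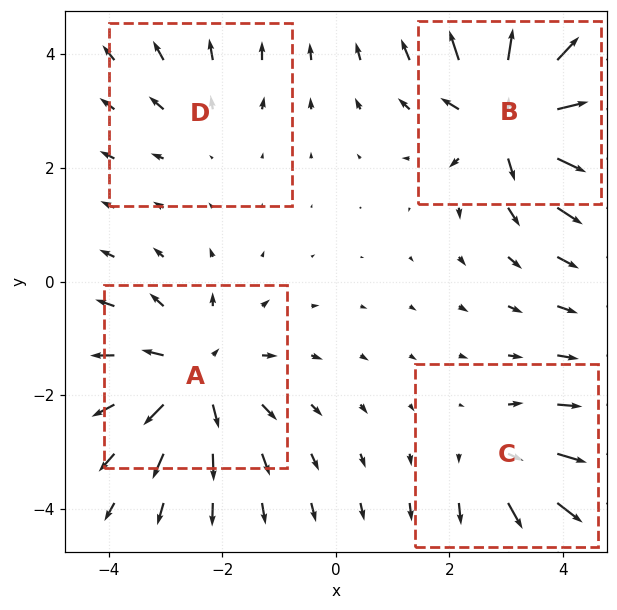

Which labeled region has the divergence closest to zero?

Divergence at each region's feature centre — A: about +5, B: about +7, C: about +3, D: about +2. Region D is closest to zero.

D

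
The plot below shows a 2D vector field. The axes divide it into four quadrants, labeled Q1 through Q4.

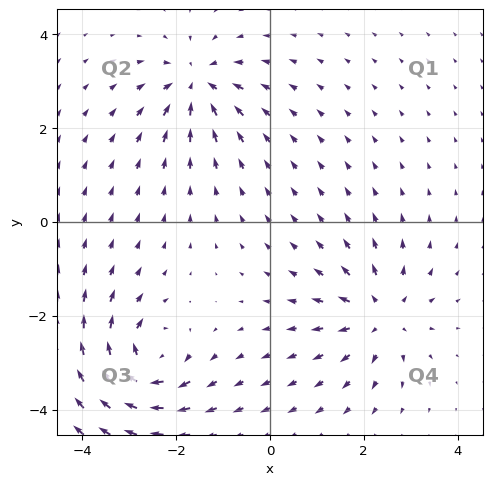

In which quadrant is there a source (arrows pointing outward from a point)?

Q4

The source sits at approximately (2.3, -2.0), which lies in quadrant Q4. The divergence there is about +4, positive as expected for a source.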